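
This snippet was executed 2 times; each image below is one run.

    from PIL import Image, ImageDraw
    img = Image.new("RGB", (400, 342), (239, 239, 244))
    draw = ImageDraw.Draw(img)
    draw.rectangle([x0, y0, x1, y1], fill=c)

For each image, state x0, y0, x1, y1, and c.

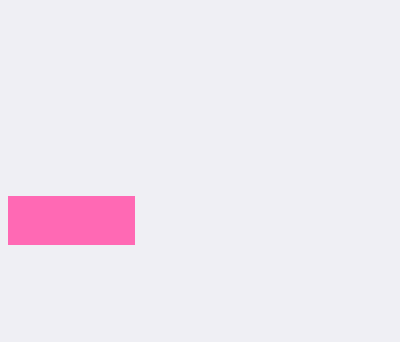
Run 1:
x0 = 8, y0 = 196, x1 = 134, y1 = 244, c = 'hotpink'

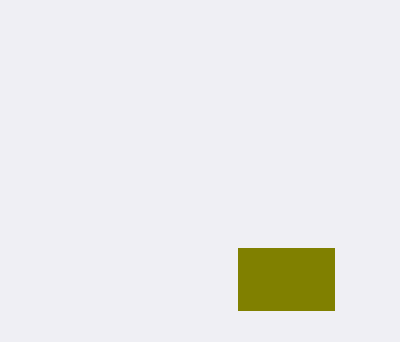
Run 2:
x0 = 238, y0 = 248, x1 = 334, y1 = 310, c = 'olive'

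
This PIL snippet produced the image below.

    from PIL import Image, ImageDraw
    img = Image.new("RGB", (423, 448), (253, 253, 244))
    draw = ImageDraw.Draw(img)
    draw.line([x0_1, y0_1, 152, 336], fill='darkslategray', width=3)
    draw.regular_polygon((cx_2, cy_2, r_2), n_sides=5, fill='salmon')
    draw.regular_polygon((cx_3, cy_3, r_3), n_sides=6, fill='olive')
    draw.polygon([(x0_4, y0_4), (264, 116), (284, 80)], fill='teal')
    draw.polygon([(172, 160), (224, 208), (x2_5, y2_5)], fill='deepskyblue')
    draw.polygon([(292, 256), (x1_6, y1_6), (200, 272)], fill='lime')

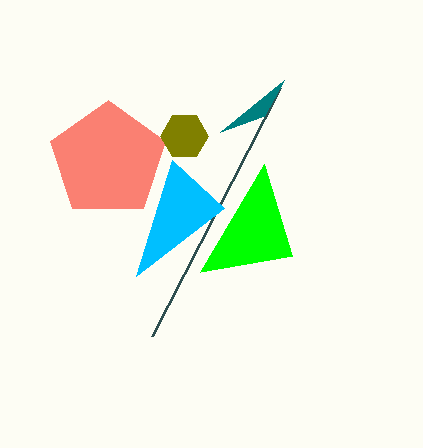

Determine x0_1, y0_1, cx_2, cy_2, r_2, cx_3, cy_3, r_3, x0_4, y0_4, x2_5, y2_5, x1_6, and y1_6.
x0_1 = 280; y0_1 = 88; cx_2 = 108; cy_2 = 160; r_2 = 60; cx_3 = 184; cy_3 = 136; r_3 = 24; x0_4 = 220; y0_4 = 132; x2_5 = 136; y2_5 = 276; x1_6 = 264; y1_6 = 164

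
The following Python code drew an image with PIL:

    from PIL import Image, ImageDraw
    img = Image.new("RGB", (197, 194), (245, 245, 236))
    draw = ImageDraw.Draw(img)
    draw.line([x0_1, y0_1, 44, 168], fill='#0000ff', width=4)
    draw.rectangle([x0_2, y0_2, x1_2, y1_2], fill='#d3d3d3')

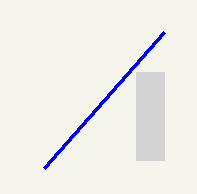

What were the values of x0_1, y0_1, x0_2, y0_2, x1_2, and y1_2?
x0_1 = 164, y0_1 = 32, x0_2 = 136, y0_2 = 72, x1_2 = 164, y1_2 = 160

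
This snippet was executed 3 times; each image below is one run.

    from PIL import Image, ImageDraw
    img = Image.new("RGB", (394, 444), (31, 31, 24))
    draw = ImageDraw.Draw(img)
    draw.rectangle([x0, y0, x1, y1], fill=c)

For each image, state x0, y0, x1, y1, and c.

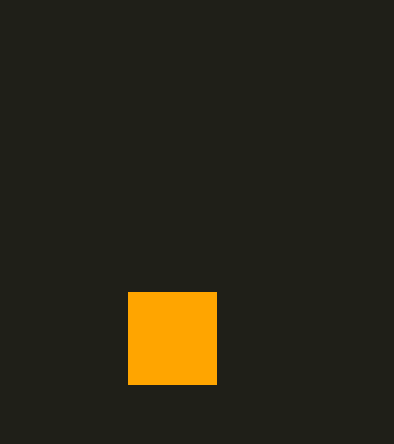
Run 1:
x0 = 128; y0 = 292; x1 = 216; y1 = 384; c = 'orange'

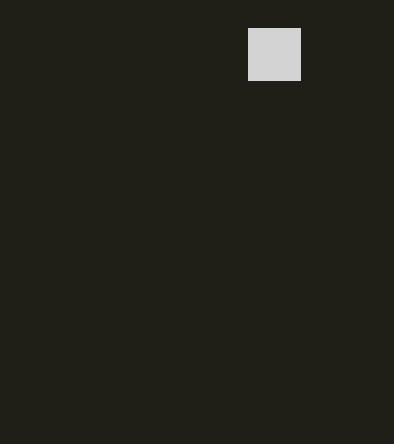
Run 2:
x0 = 248; y0 = 28; x1 = 300; y1 = 80; c = 'lightgray'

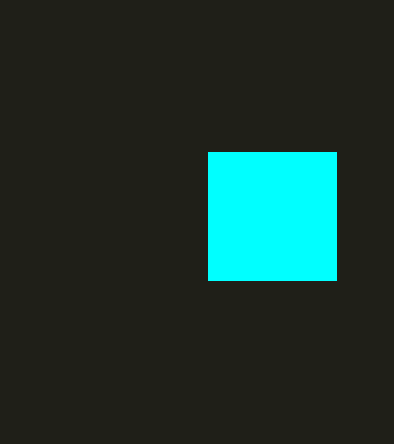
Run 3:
x0 = 208; y0 = 152; x1 = 336; y1 = 280; c = 'cyan'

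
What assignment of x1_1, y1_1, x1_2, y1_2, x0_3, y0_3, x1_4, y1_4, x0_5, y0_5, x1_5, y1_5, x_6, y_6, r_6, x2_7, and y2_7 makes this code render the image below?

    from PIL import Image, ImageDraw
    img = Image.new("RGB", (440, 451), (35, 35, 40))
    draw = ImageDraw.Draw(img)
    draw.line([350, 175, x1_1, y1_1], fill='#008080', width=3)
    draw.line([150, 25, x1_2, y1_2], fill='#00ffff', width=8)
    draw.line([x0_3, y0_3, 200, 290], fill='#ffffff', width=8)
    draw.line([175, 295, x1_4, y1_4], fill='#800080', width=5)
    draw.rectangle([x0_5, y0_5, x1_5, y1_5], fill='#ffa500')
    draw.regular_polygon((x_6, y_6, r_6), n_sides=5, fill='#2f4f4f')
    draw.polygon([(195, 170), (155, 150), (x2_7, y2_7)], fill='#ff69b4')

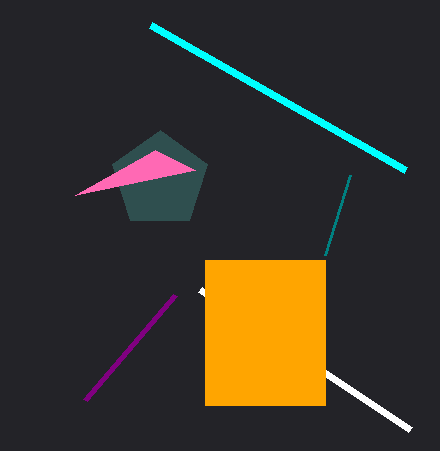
x1_1 = 325, y1_1 = 255, x1_2 = 405, y1_2 = 170, x0_3 = 410, y0_3 = 430, x1_4 = 85, y1_4 = 400, x0_5 = 205, y0_5 = 260, x1_5 = 325, y1_5 = 405, x_6 = 160, y_6 = 180, r_6 = 50, x2_7 = 75, y2_7 = 195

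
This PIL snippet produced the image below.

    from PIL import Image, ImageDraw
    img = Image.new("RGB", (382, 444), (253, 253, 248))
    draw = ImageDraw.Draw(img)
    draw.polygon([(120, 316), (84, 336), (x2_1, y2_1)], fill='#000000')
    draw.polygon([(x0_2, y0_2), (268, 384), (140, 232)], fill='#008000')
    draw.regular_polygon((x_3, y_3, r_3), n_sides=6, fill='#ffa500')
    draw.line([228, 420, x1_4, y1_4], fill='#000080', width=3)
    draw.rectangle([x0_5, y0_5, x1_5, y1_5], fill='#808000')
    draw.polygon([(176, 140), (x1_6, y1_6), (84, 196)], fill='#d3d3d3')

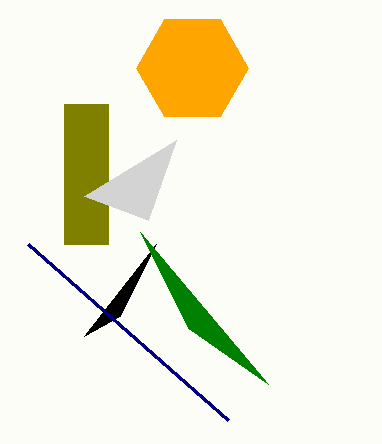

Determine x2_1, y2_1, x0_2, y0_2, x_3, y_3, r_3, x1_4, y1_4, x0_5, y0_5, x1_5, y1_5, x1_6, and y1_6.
x2_1 = 156
y2_1 = 244
x0_2 = 188
y0_2 = 328
x_3 = 192
y_3 = 68
r_3 = 56
x1_4 = 28
y1_4 = 244
x0_5 = 64
y0_5 = 104
x1_5 = 108
y1_5 = 244
x1_6 = 148
y1_6 = 220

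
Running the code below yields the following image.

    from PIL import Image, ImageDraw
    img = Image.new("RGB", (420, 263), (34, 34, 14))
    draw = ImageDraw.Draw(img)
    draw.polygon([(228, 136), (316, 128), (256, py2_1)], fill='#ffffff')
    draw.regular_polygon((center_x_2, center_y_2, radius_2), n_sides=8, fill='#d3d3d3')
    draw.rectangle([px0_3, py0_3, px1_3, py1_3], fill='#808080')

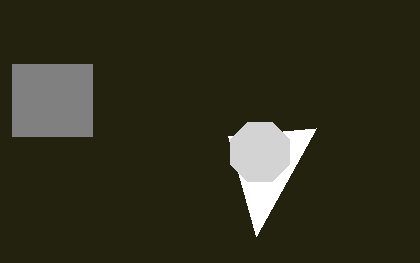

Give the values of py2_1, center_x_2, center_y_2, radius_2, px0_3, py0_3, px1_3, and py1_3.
py2_1 = 236
center_x_2 = 260
center_y_2 = 152
radius_2 = 32
px0_3 = 12
py0_3 = 64
px1_3 = 92
py1_3 = 136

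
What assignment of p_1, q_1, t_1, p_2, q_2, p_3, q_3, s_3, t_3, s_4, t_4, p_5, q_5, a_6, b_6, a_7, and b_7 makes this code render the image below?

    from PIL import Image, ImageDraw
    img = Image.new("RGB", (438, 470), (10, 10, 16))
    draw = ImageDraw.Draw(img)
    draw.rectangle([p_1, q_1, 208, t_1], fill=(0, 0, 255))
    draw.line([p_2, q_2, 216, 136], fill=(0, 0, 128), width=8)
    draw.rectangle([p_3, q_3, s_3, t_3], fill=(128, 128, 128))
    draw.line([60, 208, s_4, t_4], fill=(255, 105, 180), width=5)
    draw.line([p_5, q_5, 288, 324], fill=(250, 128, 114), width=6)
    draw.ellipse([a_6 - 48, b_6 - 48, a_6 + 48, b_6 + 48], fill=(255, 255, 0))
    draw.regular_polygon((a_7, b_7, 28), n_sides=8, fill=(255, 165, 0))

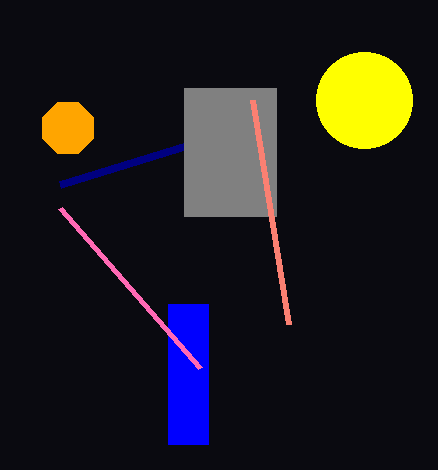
p_1 = 168
q_1 = 304
t_1 = 444
p_2 = 60
q_2 = 184
p_3 = 184
q_3 = 88
s_3 = 276
t_3 = 216
s_4 = 200
t_4 = 368
p_5 = 252
q_5 = 100
a_6 = 364
b_6 = 100
a_7 = 68
b_7 = 128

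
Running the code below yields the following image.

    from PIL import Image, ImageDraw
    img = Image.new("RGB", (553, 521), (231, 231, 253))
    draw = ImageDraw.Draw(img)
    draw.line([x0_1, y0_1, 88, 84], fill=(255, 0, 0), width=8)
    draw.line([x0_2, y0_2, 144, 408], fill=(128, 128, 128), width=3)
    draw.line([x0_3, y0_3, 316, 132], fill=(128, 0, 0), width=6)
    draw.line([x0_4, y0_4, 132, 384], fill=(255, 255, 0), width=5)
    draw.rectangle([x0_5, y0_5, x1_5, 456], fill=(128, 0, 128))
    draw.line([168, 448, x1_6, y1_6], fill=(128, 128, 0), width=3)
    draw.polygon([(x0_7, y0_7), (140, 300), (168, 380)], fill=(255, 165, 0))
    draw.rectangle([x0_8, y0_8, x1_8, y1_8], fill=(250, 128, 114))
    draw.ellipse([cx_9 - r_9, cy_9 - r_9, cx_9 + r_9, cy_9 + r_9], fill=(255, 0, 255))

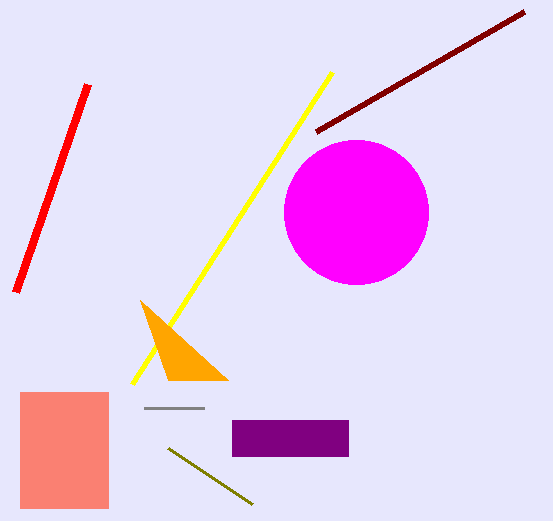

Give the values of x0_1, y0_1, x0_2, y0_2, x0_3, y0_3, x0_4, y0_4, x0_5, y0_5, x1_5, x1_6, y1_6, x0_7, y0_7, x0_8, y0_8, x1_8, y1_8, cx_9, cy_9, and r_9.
x0_1 = 16; y0_1 = 292; x0_2 = 204; y0_2 = 408; x0_3 = 524; y0_3 = 12; x0_4 = 332; y0_4 = 72; x0_5 = 232; y0_5 = 420; x1_5 = 348; x1_6 = 252; y1_6 = 504; x0_7 = 228; y0_7 = 380; x0_8 = 20; y0_8 = 392; x1_8 = 108; y1_8 = 508; cx_9 = 356; cy_9 = 212; r_9 = 72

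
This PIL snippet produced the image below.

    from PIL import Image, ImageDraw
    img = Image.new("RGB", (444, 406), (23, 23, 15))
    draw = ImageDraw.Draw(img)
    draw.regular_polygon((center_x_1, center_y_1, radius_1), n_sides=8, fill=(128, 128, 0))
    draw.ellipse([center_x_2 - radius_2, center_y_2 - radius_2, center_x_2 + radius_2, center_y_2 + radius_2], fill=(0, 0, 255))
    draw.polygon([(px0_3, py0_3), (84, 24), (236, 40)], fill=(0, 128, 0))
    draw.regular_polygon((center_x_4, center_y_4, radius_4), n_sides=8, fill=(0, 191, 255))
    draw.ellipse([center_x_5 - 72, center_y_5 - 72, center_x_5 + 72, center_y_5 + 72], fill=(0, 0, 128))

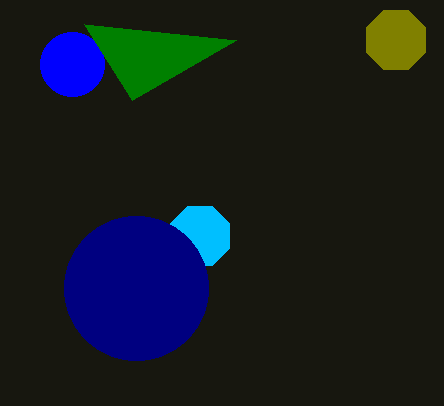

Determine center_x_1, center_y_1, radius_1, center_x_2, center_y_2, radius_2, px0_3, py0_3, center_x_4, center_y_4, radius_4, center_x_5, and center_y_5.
center_x_1 = 396, center_y_1 = 40, radius_1 = 32, center_x_2 = 72, center_y_2 = 64, radius_2 = 32, px0_3 = 132, py0_3 = 100, center_x_4 = 200, center_y_4 = 236, radius_4 = 32, center_x_5 = 136, center_y_5 = 288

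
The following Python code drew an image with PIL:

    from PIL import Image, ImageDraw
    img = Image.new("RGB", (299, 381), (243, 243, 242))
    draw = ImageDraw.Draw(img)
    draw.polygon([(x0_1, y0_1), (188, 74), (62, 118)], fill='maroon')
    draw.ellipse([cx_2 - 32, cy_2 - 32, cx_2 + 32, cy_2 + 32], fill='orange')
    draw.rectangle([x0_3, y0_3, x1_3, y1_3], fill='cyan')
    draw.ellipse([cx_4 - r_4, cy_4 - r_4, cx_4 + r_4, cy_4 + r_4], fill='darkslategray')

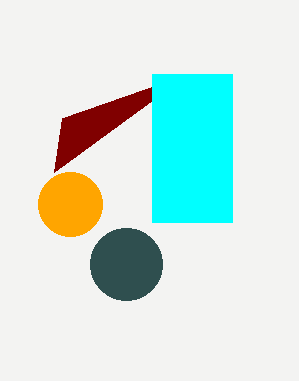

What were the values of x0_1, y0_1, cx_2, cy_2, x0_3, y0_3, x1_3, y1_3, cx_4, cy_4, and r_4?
x0_1 = 54; y0_1 = 172; cx_2 = 70; cy_2 = 204; x0_3 = 152; y0_3 = 74; x1_3 = 232; y1_3 = 222; cx_4 = 126; cy_4 = 264; r_4 = 36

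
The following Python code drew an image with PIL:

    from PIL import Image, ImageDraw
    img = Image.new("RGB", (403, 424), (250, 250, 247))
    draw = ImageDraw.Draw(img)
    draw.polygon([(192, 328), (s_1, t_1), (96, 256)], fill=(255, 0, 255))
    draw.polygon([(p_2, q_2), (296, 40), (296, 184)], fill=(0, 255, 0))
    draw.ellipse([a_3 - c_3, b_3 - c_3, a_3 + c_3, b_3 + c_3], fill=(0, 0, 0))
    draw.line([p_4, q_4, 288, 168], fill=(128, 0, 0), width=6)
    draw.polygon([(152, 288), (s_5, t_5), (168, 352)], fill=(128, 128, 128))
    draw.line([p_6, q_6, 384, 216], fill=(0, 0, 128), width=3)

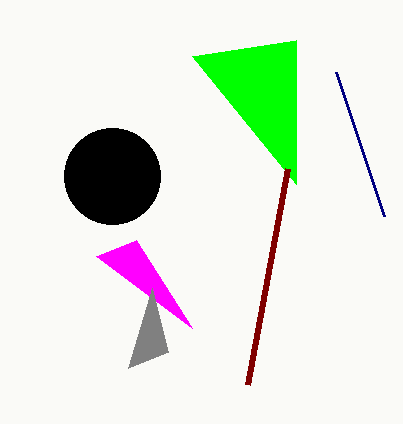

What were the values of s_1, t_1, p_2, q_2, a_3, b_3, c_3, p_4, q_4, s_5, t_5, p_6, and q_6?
s_1 = 136
t_1 = 240
p_2 = 192
q_2 = 56
a_3 = 112
b_3 = 176
c_3 = 48
p_4 = 248
q_4 = 384
s_5 = 128
t_5 = 368
p_6 = 336
q_6 = 72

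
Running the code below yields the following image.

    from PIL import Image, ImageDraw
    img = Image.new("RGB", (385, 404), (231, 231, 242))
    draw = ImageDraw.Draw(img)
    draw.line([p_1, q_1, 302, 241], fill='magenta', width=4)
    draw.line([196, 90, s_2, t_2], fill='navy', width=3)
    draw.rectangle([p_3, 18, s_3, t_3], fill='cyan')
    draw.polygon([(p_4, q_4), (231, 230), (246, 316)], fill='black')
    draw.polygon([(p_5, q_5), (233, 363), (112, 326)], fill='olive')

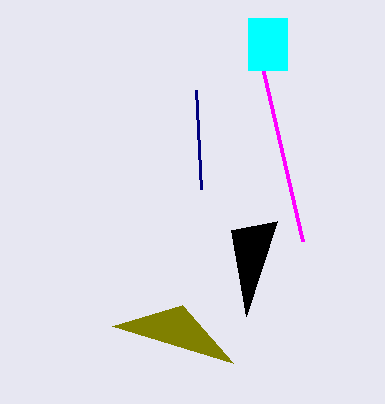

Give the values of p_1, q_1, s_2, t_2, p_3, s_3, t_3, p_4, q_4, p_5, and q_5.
p_1 = 251; q_1 = 20; s_2 = 201; t_2 = 189; p_3 = 248; s_3 = 287; t_3 = 70; p_4 = 277; q_4 = 221; p_5 = 182; q_5 = 305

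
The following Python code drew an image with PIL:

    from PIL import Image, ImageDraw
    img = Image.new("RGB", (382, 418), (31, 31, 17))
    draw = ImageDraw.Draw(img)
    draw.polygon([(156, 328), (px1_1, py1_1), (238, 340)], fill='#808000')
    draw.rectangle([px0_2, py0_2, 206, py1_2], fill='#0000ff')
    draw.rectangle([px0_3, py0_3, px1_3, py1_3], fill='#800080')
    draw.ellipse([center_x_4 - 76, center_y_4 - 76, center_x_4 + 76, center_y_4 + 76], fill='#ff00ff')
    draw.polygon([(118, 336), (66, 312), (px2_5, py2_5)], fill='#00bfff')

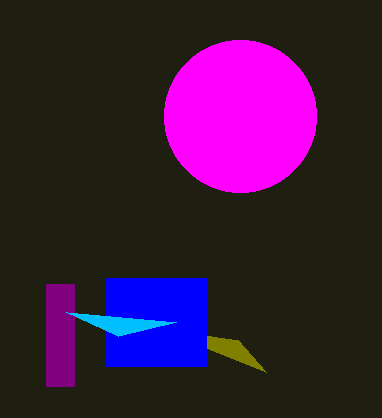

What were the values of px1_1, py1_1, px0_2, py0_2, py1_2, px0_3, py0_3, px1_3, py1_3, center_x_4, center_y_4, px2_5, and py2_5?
px1_1 = 266, py1_1 = 372, px0_2 = 106, py0_2 = 278, py1_2 = 366, px0_3 = 46, py0_3 = 284, px1_3 = 74, py1_3 = 386, center_x_4 = 240, center_y_4 = 116, px2_5 = 176, py2_5 = 322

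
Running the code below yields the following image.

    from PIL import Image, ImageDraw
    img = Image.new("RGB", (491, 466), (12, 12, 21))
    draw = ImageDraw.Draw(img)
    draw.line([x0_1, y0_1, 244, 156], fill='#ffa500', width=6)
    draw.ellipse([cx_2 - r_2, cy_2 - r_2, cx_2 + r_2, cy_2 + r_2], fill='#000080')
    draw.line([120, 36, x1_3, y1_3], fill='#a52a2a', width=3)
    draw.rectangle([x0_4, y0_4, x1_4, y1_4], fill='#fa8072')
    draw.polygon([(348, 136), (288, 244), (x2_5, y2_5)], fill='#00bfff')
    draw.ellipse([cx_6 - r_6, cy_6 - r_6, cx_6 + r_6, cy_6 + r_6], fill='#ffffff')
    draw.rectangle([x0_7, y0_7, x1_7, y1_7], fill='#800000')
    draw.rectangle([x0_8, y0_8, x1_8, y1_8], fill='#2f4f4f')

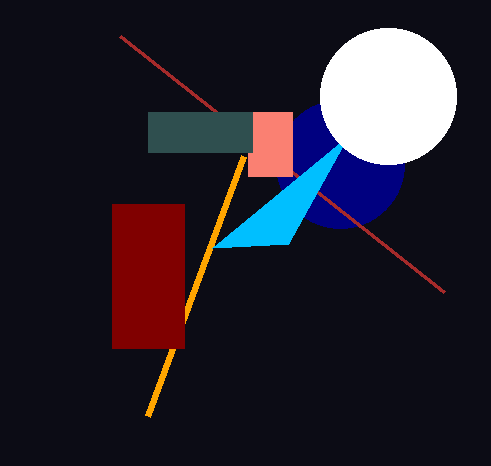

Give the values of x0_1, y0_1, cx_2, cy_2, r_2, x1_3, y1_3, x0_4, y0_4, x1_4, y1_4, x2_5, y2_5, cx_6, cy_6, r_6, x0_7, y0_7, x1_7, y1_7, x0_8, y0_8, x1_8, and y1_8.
x0_1 = 148, y0_1 = 416, cx_2 = 340, cy_2 = 164, r_2 = 64, x1_3 = 444, y1_3 = 292, x0_4 = 248, y0_4 = 112, x1_4 = 292, y1_4 = 176, x2_5 = 212, y2_5 = 248, cx_6 = 388, cy_6 = 96, r_6 = 68, x0_7 = 112, y0_7 = 204, x1_7 = 184, y1_7 = 348, x0_8 = 148, y0_8 = 112, x1_8 = 252, y1_8 = 152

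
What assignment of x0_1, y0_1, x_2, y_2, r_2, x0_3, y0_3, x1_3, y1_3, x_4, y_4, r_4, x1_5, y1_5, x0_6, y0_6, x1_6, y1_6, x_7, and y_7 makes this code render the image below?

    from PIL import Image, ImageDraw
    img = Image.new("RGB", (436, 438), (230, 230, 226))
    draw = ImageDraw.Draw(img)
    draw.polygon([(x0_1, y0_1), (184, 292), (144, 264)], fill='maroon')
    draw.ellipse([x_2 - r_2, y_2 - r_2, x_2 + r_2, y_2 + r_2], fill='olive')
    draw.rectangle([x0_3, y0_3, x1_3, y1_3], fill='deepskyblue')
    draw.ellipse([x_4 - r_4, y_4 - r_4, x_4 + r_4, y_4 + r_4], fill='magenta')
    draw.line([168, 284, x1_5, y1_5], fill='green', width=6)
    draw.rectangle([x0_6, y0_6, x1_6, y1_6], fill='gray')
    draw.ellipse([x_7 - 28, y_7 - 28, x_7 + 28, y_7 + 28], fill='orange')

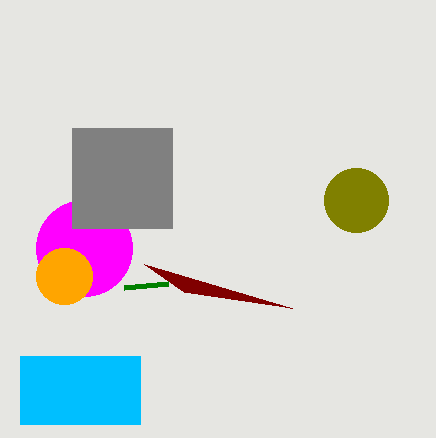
x0_1 = 292
y0_1 = 308
x_2 = 356
y_2 = 200
r_2 = 32
x0_3 = 20
y0_3 = 356
x1_3 = 140
y1_3 = 424
x_4 = 84
y_4 = 248
r_4 = 48
x1_5 = 124
y1_5 = 288
x0_6 = 72
y0_6 = 128
x1_6 = 172
y1_6 = 228
x_7 = 64
y_7 = 276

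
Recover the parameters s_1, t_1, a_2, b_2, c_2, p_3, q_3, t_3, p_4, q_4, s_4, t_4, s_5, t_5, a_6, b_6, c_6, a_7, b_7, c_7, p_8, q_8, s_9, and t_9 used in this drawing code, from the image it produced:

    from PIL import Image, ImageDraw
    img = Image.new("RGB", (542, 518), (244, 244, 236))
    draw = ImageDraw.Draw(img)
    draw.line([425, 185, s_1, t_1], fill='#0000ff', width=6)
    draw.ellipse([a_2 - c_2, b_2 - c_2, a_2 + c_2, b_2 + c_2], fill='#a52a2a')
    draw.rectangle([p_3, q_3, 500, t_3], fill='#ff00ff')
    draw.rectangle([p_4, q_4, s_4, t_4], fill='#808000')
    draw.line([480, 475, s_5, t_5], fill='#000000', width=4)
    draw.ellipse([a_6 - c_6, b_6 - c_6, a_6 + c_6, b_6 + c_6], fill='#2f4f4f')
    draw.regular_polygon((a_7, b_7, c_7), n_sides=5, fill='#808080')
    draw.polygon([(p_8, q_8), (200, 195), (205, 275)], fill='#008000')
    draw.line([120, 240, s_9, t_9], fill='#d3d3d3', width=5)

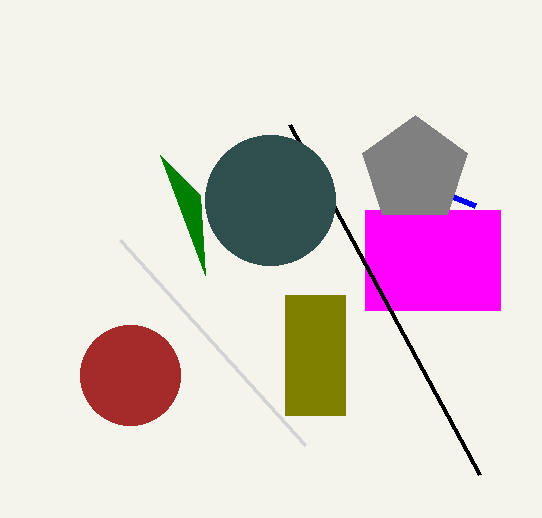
s_1 = 475
t_1 = 205
a_2 = 130
b_2 = 375
c_2 = 50
p_3 = 365
q_3 = 210
t_3 = 310
p_4 = 285
q_4 = 295
s_4 = 345
t_4 = 415
s_5 = 290
t_5 = 125
a_6 = 270
b_6 = 200
c_6 = 65
a_7 = 415
b_7 = 170
c_7 = 55
p_8 = 160
q_8 = 155
s_9 = 305
t_9 = 445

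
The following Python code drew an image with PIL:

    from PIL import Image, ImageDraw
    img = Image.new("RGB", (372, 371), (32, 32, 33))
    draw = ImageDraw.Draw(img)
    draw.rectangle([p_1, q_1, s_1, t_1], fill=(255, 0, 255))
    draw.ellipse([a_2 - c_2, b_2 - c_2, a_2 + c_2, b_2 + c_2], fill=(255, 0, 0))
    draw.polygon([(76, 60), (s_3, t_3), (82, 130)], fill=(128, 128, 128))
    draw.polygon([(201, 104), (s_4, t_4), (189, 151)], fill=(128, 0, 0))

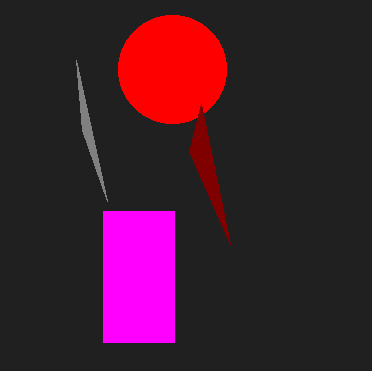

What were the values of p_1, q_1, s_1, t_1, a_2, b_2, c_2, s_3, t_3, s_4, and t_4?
p_1 = 103
q_1 = 211
s_1 = 174
t_1 = 342
a_2 = 172
b_2 = 69
c_2 = 54
s_3 = 107
t_3 = 201
s_4 = 230
t_4 = 244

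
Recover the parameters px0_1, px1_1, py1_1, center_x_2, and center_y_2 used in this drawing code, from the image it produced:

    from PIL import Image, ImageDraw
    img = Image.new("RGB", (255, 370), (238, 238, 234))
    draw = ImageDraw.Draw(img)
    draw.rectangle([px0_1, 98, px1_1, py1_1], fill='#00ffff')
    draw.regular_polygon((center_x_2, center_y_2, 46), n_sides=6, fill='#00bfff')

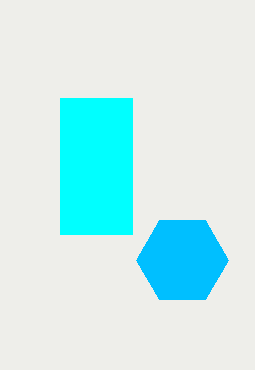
px0_1 = 60
px1_1 = 132
py1_1 = 234
center_x_2 = 182
center_y_2 = 260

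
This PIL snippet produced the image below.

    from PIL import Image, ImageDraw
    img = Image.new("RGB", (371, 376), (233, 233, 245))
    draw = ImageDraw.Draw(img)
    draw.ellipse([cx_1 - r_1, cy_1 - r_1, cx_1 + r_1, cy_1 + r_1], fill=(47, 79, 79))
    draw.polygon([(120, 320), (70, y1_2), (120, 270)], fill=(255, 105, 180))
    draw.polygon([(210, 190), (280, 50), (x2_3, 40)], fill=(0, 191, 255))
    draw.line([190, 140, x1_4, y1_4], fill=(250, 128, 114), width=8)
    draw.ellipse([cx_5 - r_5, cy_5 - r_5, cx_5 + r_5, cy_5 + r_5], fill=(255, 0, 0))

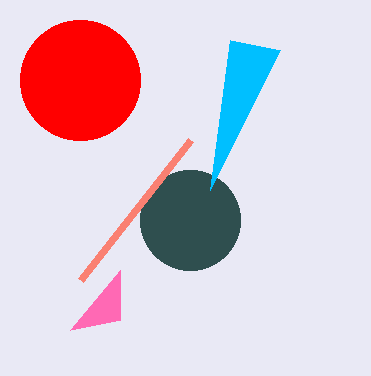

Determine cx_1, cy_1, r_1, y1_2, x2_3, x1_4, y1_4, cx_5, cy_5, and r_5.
cx_1 = 190
cy_1 = 220
r_1 = 50
y1_2 = 330
x2_3 = 230
x1_4 = 80
y1_4 = 280
cx_5 = 80
cy_5 = 80
r_5 = 60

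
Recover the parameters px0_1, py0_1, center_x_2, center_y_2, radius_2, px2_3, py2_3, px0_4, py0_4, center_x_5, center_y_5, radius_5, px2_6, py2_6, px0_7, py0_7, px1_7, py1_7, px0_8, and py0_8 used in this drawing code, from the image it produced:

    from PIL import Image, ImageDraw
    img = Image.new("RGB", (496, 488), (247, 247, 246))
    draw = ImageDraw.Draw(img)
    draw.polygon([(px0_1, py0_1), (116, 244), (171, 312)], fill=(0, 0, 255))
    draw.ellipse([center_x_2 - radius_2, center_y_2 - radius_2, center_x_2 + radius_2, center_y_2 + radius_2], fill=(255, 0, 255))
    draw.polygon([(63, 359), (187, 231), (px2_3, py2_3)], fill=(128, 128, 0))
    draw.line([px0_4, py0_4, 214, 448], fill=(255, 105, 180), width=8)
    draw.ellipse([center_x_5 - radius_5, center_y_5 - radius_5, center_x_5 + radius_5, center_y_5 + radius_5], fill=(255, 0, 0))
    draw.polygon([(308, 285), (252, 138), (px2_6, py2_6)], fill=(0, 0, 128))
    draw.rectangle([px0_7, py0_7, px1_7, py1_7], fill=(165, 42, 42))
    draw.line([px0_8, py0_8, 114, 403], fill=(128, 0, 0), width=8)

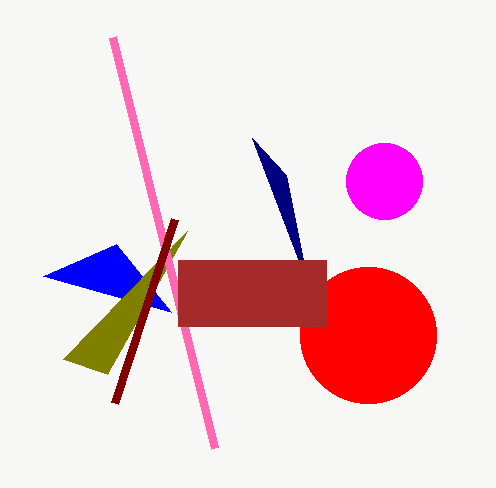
px0_1 = 43, py0_1 = 276, center_x_2 = 384, center_y_2 = 181, radius_2 = 38, px2_3 = 107, py2_3 = 374, px0_4 = 112, py0_4 = 37, center_x_5 = 368, center_y_5 = 335, radius_5 = 68, px2_6 = 286, py2_6 = 175, px0_7 = 178, py0_7 = 260, px1_7 = 326, py1_7 = 326, px0_8 = 174, py0_8 = 219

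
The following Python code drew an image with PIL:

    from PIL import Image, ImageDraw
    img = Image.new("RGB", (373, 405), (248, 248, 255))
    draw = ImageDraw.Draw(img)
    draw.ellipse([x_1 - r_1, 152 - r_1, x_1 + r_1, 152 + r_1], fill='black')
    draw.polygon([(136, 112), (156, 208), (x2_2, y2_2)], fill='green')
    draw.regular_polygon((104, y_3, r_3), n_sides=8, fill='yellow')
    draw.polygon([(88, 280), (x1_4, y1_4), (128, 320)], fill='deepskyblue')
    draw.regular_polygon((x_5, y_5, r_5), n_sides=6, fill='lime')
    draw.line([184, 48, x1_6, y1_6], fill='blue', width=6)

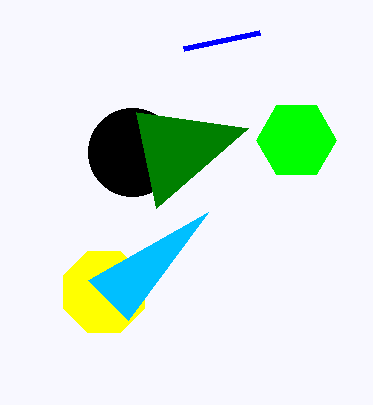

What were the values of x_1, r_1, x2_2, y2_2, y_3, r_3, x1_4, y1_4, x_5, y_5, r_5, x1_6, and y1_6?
x_1 = 132
r_1 = 44
x2_2 = 248
y2_2 = 128
y_3 = 292
r_3 = 44
x1_4 = 208
y1_4 = 212
x_5 = 296
y_5 = 140
r_5 = 40
x1_6 = 260
y1_6 = 32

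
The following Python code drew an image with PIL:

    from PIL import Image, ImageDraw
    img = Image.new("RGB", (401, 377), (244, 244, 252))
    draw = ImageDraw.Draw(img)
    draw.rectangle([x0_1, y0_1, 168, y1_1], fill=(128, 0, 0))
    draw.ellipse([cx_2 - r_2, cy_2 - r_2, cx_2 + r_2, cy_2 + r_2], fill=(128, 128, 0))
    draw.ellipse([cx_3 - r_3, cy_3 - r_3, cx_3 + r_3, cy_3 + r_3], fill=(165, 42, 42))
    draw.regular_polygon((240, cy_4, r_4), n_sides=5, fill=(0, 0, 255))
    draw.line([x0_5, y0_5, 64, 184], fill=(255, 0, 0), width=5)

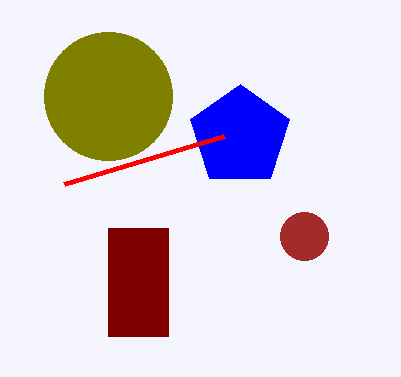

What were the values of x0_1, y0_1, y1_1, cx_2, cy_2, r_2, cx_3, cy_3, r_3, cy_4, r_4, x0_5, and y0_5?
x0_1 = 108
y0_1 = 228
y1_1 = 336
cx_2 = 108
cy_2 = 96
r_2 = 64
cx_3 = 304
cy_3 = 236
r_3 = 24
cy_4 = 136
r_4 = 52
x0_5 = 224
y0_5 = 136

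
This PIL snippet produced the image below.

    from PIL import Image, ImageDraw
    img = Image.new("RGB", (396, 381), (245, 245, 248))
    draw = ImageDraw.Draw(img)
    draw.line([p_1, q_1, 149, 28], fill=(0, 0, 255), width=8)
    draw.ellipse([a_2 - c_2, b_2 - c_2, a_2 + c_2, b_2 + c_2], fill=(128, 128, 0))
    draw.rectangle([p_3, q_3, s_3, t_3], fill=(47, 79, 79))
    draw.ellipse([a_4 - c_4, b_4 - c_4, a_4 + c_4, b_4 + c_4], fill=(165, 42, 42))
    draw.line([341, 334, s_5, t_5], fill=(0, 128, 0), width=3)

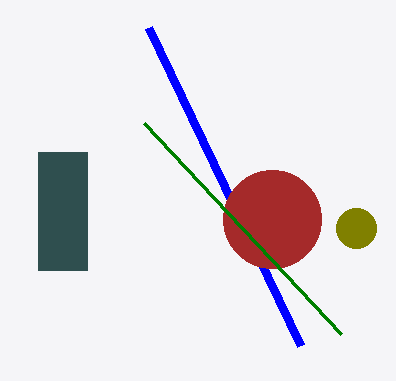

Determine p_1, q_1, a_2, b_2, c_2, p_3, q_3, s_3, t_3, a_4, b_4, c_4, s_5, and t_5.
p_1 = 301; q_1 = 346; a_2 = 356; b_2 = 228; c_2 = 20; p_3 = 38; q_3 = 152; s_3 = 87; t_3 = 270; a_4 = 272; b_4 = 219; c_4 = 49; s_5 = 144; t_5 = 123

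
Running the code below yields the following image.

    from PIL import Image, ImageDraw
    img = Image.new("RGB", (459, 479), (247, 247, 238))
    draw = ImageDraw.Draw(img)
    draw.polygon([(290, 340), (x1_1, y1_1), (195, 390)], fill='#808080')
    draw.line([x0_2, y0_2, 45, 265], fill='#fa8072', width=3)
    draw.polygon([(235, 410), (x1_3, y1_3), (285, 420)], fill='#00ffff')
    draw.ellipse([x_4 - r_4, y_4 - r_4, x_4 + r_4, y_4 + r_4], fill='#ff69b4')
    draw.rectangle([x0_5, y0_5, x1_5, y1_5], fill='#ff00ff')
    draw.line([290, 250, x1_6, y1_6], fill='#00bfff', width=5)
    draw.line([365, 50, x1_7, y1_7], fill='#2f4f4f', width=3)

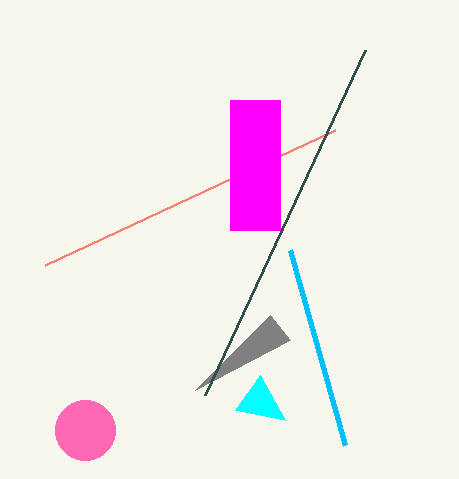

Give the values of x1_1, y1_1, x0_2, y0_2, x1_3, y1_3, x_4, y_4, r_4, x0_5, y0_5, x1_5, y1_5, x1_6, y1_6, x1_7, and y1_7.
x1_1 = 270; y1_1 = 315; x0_2 = 335; y0_2 = 130; x1_3 = 260; y1_3 = 375; x_4 = 85; y_4 = 430; r_4 = 30; x0_5 = 230; y0_5 = 100; x1_5 = 280; y1_5 = 230; x1_6 = 345; y1_6 = 445; x1_7 = 205; y1_7 = 395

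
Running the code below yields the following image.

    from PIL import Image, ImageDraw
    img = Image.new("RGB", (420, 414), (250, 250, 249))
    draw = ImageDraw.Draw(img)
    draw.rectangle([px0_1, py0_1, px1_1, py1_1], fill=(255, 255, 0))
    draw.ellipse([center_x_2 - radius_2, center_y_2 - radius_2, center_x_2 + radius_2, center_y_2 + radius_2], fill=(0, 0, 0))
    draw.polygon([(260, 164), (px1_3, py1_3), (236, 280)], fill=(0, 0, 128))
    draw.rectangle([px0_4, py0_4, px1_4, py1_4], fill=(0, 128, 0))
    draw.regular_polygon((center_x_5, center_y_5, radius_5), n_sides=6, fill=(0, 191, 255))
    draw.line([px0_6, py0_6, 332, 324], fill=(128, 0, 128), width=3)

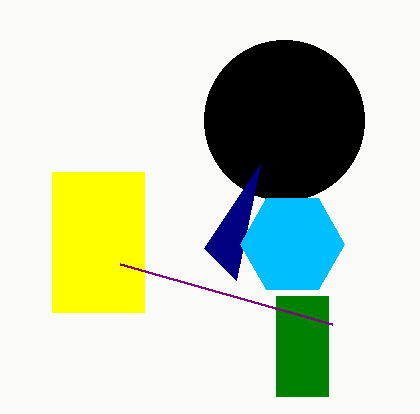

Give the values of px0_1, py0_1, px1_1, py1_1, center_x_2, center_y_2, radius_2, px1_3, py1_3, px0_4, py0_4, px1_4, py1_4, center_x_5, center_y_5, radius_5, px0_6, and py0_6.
px0_1 = 52; py0_1 = 172; px1_1 = 144; py1_1 = 312; center_x_2 = 284; center_y_2 = 120; radius_2 = 80; px1_3 = 204; py1_3 = 248; px0_4 = 276; py0_4 = 296; px1_4 = 328; py1_4 = 396; center_x_5 = 292; center_y_5 = 244; radius_5 = 52; px0_6 = 120; py0_6 = 264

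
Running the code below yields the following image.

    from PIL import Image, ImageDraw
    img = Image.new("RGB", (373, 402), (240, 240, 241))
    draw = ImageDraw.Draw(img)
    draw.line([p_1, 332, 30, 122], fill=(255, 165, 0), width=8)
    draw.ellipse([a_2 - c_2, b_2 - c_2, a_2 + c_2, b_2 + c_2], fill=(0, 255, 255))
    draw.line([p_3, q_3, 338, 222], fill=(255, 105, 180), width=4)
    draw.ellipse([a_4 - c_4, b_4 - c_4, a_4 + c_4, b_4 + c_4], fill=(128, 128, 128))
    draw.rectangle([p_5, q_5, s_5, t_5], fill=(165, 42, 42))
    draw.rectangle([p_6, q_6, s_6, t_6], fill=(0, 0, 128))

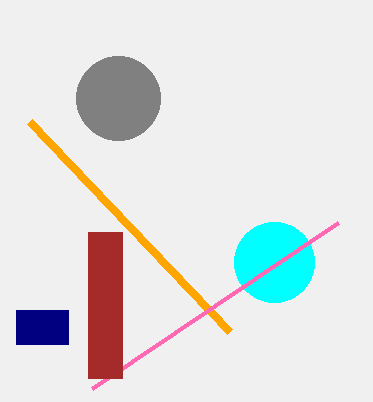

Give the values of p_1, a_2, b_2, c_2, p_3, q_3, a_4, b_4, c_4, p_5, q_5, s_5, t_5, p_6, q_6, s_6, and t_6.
p_1 = 230
a_2 = 274
b_2 = 262
c_2 = 40
p_3 = 92
q_3 = 388
a_4 = 118
b_4 = 98
c_4 = 42
p_5 = 88
q_5 = 232
s_5 = 122
t_5 = 378
p_6 = 16
q_6 = 310
s_6 = 68
t_6 = 344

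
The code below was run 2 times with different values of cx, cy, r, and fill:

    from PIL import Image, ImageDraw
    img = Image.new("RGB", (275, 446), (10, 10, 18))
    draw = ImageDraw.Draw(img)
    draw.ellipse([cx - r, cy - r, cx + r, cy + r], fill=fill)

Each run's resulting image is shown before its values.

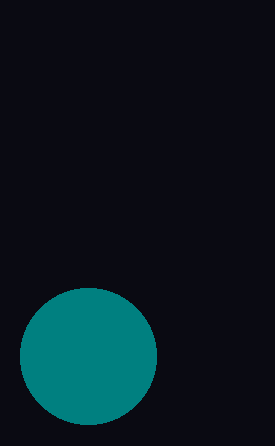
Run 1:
cx = 88, cy = 356, r = 68, fill = 'teal'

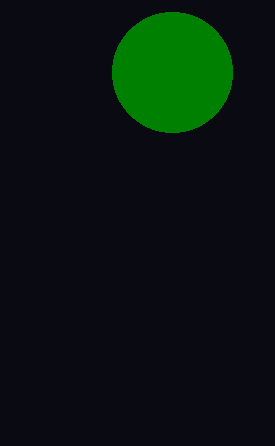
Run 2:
cx = 172, cy = 72, r = 60, fill = 'green'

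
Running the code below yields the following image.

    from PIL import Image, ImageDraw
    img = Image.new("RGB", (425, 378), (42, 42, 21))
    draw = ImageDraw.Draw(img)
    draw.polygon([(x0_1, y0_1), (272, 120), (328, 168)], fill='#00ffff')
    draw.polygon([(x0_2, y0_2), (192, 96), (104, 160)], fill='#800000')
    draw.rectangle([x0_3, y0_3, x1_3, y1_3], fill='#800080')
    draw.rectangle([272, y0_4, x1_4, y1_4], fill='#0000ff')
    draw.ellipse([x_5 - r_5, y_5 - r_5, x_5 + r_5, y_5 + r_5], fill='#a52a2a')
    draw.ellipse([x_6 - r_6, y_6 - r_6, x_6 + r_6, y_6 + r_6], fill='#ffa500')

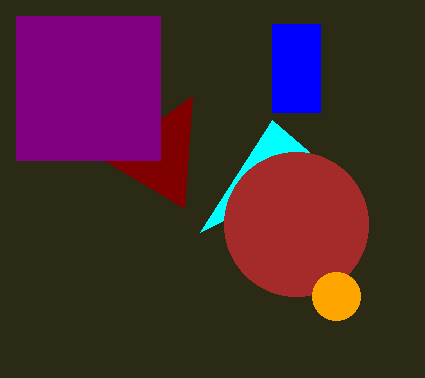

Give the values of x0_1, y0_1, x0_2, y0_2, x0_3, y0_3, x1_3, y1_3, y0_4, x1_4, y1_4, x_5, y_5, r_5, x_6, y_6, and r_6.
x0_1 = 200; y0_1 = 232; x0_2 = 184; y0_2 = 208; x0_3 = 16; y0_3 = 16; x1_3 = 160; y1_3 = 160; y0_4 = 24; x1_4 = 320; y1_4 = 112; x_5 = 296; y_5 = 224; r_5 = 72; x_6 = 336; y_6 = 296; r_6 = 24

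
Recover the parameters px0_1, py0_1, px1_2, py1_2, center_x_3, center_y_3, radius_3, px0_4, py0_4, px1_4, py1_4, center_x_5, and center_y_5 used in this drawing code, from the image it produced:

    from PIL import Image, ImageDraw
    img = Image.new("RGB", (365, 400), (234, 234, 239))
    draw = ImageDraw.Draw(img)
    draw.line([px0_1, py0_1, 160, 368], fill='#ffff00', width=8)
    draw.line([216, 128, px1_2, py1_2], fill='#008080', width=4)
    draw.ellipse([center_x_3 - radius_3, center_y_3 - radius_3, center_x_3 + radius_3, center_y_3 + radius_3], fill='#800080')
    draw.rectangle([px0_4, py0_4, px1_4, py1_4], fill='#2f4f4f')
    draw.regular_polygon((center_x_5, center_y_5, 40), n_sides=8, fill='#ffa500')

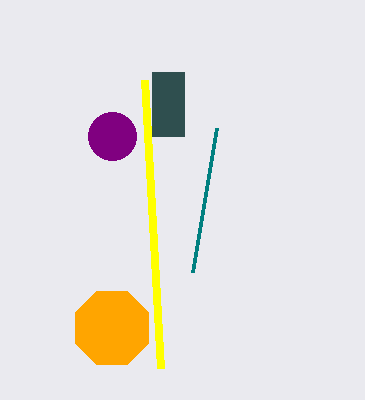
px0_1 = 144
py0_1 = 80
px1_2 = 192
py1_2 = 272
center_x_3 = 112
center_y_3 = 136
radius_3 = 24
px0_4 = 152
py0_4 = 72
px1_4 = 184
py1_4 = 136
center_x_5 = 112
center_y_5 = 328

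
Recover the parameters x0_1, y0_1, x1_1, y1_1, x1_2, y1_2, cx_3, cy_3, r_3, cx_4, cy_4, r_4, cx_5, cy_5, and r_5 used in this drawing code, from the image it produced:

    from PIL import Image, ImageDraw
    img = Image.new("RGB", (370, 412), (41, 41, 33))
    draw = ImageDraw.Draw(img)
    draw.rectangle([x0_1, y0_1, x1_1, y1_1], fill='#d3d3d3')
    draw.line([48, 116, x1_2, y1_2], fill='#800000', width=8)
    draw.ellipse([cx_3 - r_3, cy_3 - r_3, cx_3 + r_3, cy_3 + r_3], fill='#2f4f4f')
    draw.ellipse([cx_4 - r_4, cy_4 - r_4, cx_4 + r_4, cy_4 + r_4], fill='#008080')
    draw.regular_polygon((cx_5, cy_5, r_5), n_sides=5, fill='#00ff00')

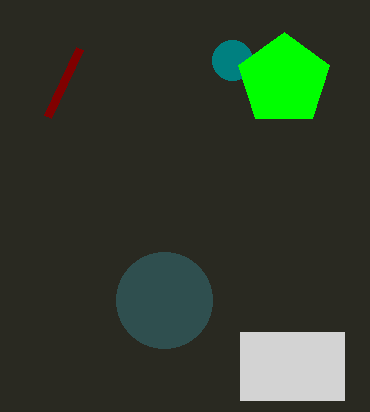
x0_1 = 240, y0_1 = 332, x1_1 = 344, y1_1 = 400, x1_2 = 80, y1_2 = 48, cx_3 = 164, cy_3 = 300, r_3 = 48, cx_4 = 232, cy_4 = 60, r_4 = 20, cx_5 = 284, cy_5 = 80, r_5 = 48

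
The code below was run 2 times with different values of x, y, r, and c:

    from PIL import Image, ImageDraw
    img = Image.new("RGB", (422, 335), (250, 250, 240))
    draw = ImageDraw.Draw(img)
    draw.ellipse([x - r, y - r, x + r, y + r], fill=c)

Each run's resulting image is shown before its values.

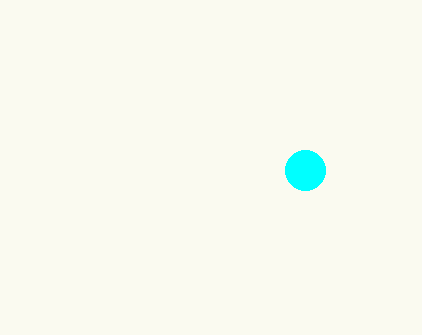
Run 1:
x = 305
y = 170
r = 20
c = 'cyan'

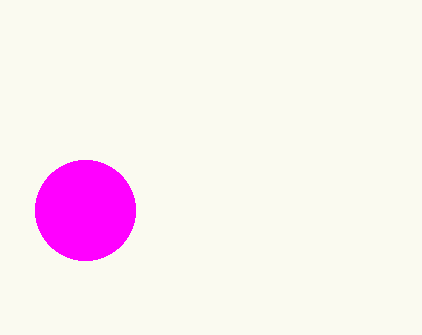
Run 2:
x = 85, y = 210, r = 50, c = 'magenta'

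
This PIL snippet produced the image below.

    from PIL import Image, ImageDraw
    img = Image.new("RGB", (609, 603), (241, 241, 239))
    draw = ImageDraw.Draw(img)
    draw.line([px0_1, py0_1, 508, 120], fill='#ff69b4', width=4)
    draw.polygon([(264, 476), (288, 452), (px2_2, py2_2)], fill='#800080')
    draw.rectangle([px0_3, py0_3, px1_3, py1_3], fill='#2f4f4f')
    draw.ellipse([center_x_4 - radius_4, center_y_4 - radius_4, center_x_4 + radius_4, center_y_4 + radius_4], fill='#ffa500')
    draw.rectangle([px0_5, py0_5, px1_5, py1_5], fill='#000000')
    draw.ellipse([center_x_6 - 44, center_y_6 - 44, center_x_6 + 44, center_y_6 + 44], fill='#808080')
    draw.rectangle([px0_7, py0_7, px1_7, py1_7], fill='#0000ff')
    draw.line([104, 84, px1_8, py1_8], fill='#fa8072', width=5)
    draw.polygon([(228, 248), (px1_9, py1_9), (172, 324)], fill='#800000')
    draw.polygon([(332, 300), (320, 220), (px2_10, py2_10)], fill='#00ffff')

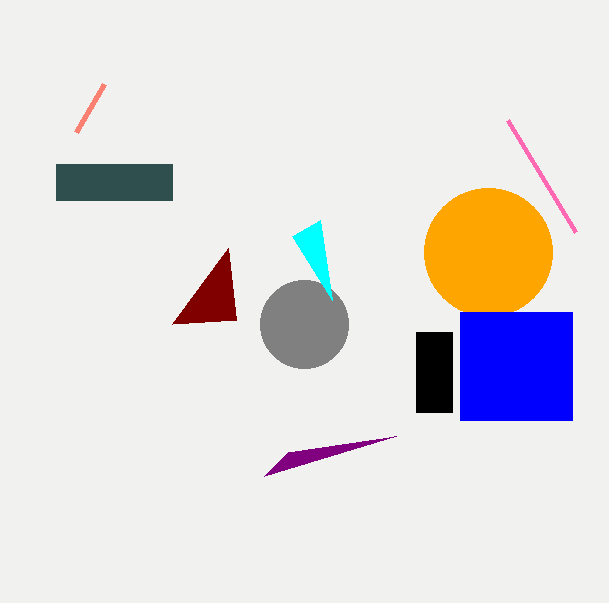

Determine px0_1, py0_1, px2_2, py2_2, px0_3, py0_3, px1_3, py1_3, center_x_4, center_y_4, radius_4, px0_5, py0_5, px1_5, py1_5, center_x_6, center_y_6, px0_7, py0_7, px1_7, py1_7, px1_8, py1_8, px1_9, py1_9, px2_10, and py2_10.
px0_1 = 576; py0_1 = 232; px2_2 = 396; py2_2 = 436; px0_3 = 56; py0_3 = 164; px1_3 = 172; py1_3 = 200; center_x_4 = 488; center_y_4 = 252; radius_4 = 64; px0_5 = 416; py0_5 = 332; px1_5 = 452; py1_5 = 412; center_x_6 = 304; center_y_6 = 324; px0_7 = 460; py0_7 = 312; px1_7 = 572; py1_7 = 420; px1_8 = 76; py1_8 = 132; px1_9 = 236; py1_9 = 320; px2_10 = 292; py2_10 = 236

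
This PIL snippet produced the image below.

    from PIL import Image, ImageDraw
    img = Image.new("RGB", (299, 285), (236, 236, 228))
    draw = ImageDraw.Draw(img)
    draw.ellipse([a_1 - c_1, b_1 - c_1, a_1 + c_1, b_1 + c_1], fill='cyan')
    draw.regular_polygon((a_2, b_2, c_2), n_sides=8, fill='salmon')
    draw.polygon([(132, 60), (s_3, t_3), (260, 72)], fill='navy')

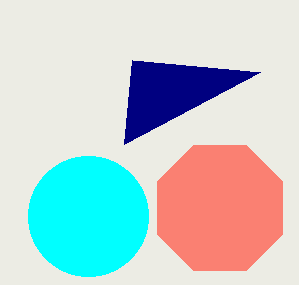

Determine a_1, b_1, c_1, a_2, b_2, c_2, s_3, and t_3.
a_1 = 88, b_1 = 216, c_1 = 60, a_2 = 220, b_2 = 208, c_2 = 68, s_3 = 124, t_3 = 144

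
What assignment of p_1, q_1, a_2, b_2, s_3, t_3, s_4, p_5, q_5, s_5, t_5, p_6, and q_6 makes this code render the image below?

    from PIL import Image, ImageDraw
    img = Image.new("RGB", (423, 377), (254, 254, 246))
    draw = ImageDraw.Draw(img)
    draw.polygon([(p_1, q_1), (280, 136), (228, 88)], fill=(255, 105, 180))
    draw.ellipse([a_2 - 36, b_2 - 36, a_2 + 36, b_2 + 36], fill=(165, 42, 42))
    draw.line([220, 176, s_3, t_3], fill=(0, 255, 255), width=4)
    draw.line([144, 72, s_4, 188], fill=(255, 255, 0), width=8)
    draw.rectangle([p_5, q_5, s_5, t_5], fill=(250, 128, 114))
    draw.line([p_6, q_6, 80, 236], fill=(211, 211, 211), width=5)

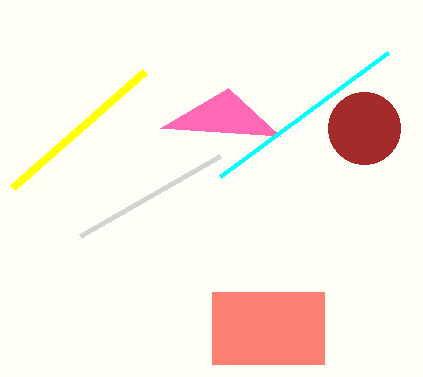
p_1 = 160
q_1 = 128
a_2 = 364
b_2 = 128
s_3 = 388
t_3 = 52
s_4 = 12
p_5 = 212
q_5 = 292
s_5 = 324
t_5 = 364
p_6 = 220
q_6 = 156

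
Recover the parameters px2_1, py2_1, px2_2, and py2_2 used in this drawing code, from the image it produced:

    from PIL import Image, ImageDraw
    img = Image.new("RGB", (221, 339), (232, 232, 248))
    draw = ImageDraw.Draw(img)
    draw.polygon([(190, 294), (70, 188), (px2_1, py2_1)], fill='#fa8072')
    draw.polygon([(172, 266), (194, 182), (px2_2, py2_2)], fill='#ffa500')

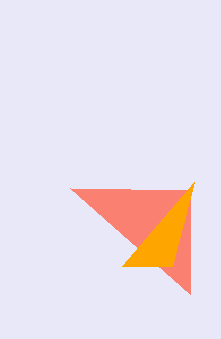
px2_1 = 190; py2_1 = 190; px2_2 = 122; py2_2 = 266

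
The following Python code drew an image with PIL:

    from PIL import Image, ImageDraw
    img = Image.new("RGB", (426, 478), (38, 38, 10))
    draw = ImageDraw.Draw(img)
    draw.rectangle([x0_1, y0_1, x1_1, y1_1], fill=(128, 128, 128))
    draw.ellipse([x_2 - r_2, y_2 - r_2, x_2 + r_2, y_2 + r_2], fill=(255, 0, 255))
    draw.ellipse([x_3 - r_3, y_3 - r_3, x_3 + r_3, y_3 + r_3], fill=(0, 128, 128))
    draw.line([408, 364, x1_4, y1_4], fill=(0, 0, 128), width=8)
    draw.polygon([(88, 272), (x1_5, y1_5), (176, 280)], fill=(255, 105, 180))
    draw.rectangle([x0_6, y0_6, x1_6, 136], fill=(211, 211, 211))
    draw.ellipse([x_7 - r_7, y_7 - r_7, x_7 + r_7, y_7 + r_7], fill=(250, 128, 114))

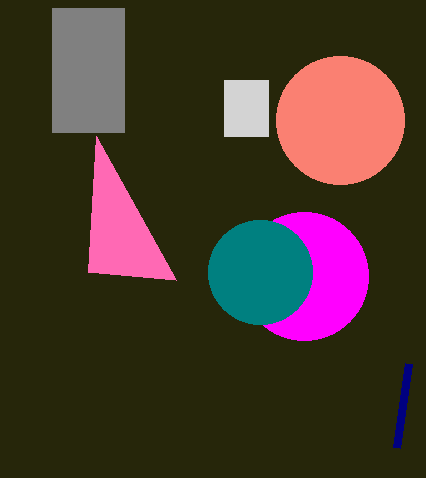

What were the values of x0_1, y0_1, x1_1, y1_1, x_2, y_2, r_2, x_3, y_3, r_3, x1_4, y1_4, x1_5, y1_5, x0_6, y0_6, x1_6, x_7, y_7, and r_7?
x0_1 = 52; y0_1 = 8; x1_1 = 124; y1_1 = 132; x_2 = 304; y_2 = 276; r_2 = 64; x_3 = 260; y_3 = 272; r_3 = 52; x1_4 = 396; y1_4 = 448; x1_5 = 96; y1_5 = 136; x0_6 = 224; y0_6 = 80; x1_6 = 268; x_7 = 340; y_7 = 120; r_7 = 64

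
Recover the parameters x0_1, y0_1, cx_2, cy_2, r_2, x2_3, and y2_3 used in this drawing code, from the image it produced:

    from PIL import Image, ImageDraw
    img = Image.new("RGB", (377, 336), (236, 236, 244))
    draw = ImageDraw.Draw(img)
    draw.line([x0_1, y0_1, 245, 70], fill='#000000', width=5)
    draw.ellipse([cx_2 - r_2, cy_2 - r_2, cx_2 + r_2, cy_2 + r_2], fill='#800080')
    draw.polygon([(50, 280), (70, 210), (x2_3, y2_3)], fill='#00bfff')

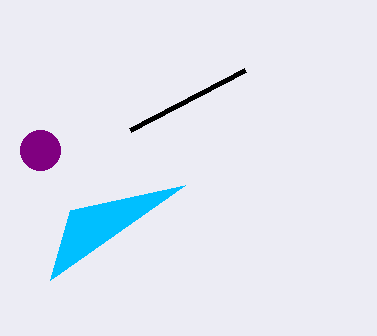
x0_1 = 130
y0_1 = 130
cx_2 = 40
cy_2 = 150
r_2 = 20
x2_3 = 185
y2_3 = 185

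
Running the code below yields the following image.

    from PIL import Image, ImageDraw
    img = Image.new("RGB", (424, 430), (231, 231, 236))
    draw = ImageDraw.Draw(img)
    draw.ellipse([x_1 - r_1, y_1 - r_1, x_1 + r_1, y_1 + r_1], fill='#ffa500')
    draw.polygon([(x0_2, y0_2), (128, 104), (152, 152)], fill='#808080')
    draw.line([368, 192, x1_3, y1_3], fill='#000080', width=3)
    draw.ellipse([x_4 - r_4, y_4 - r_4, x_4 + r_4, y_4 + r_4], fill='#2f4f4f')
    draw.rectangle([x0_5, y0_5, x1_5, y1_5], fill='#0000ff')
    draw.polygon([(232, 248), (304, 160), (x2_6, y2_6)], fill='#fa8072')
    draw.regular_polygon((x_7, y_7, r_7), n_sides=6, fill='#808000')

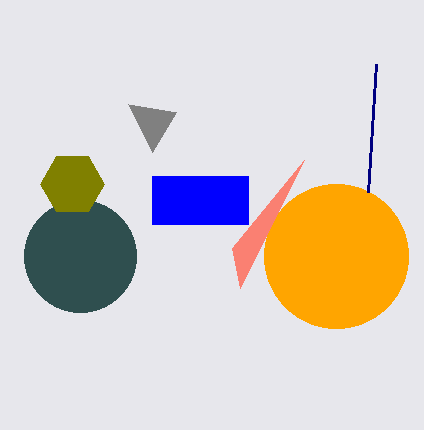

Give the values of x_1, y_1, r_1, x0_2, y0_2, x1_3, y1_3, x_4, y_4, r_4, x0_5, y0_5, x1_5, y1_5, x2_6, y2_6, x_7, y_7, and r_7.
x_1 = 336, y_1 = 256, r_1 = 72, x0_2 = 176, y0_2 = 112, x1_3 = 376, y1_3 = 64, x_4 = 80, y_4 = 256, r_4 = 56, x0_5 = 152, y0_5 = 176, x1_5 = 248, y1_5 = 224, x2_6 = 240, y2_6 = 288, x_7 = 72, y_7 = 184, r_7 = 32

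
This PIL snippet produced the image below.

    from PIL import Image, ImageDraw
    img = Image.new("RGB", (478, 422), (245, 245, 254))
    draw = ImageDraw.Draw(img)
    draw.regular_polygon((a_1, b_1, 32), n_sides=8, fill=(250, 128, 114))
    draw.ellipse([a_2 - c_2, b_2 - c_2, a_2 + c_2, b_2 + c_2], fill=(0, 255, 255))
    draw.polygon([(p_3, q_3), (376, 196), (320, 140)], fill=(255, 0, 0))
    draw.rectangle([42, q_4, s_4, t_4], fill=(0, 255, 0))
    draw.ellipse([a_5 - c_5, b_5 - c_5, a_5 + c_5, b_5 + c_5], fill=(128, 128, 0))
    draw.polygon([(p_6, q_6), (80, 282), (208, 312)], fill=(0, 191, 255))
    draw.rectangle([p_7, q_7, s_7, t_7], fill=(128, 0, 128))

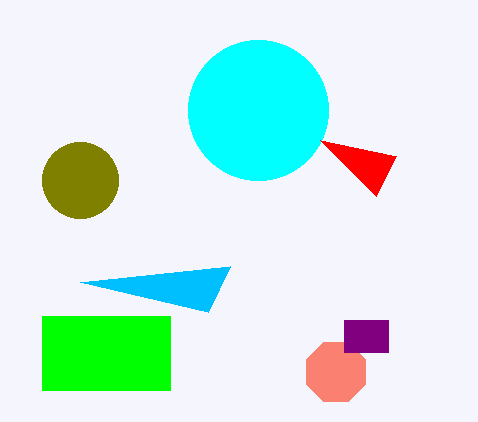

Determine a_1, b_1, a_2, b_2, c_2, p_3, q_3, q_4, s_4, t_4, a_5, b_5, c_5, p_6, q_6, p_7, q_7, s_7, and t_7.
a_1 = 336
b_1 = 372
a_2 = 258
b_2 = 110
c_2 = 70
p_3 = 396
q_3 = 156
q_4 = 316
s_4 = 170
t_4 = 390
a_5 = 80
b_5 = 180
c_5 = 38
p_6 = 230
q_6 = 266
p_7 = 344
q_7 = 320
s_7 = 388
t_7 = 352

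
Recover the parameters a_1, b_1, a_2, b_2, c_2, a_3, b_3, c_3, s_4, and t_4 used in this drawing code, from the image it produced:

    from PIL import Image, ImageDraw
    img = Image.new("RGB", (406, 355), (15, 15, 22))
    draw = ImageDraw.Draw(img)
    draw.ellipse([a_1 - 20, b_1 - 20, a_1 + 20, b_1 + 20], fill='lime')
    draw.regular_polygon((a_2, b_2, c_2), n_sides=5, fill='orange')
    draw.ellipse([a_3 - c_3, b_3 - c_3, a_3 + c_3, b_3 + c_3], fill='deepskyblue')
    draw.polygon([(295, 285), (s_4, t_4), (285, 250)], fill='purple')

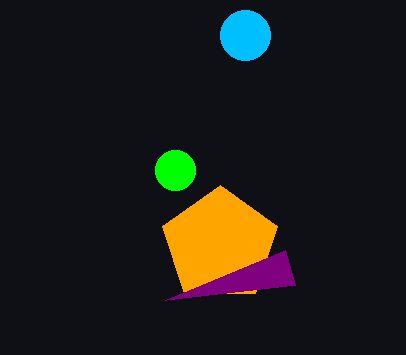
a_1 = 175
b_1 = 170
a_2 = 220
b_2 = 245
c_2 = 60
a_3 = 245
b_3 = 35
c_3 = 25
s_4 = 165
t_4 = 300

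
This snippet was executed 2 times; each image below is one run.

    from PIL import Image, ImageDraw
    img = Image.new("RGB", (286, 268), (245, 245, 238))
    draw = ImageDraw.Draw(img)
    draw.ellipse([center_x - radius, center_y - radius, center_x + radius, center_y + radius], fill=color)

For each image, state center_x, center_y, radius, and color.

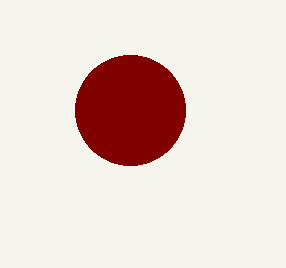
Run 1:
center_x = 130, center_y = 110, radius = 55, color = 'maroon'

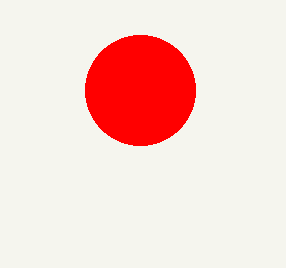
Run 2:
center_x = 140
center_y = 90
radius = 55
color = 'red'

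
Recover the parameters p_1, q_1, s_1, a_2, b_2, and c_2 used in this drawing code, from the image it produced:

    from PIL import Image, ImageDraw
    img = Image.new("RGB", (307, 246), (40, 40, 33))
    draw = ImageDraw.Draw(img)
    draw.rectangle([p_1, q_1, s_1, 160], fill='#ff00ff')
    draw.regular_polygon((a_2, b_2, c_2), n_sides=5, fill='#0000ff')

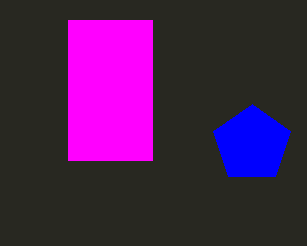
p_1 = 68; q_1 = 20; s_1 = 152; a_2 = 252; b_2 = 144; c_2 = 40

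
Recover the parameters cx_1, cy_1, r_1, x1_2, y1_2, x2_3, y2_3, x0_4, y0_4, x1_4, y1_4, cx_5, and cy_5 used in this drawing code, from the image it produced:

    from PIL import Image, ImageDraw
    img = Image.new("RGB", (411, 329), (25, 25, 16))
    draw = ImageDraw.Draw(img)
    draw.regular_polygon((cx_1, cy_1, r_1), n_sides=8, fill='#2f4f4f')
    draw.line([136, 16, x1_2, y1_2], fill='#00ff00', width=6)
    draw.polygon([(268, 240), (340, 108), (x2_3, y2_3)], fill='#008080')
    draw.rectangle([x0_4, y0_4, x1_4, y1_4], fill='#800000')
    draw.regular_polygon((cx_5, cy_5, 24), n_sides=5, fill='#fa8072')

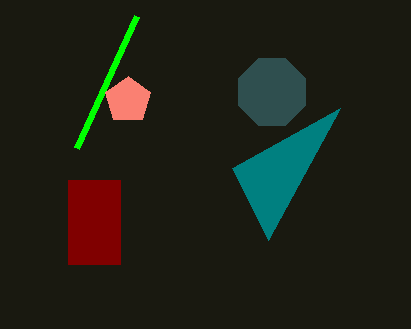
cx_1 = 272; cy_1 = 92; r_1 = 36; x1_2 = 76; y1_2 = 148; x2_3 = 232; y2_3 = 168; x0_4 = 68; y0_4 = 180; x1_4 = 120; y1_4 = 264; cx_5 = 128; cy_5 = 100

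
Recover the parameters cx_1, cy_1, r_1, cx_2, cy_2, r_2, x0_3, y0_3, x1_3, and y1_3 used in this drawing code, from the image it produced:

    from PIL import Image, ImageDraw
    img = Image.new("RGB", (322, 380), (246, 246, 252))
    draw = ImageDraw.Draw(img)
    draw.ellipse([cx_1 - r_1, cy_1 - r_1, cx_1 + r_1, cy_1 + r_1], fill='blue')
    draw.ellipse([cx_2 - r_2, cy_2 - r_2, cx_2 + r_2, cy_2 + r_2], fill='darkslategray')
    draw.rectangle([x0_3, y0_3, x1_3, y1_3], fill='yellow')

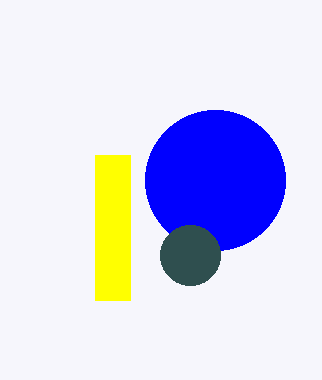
cx_1 = 215; cy_1 = 180; r_1 = 70; cx_2 = 190; cy_2 = 255; r_2 = 30; x0_3 = 95; y0_3 = 155; x1_3 = 130; y1_3 = 300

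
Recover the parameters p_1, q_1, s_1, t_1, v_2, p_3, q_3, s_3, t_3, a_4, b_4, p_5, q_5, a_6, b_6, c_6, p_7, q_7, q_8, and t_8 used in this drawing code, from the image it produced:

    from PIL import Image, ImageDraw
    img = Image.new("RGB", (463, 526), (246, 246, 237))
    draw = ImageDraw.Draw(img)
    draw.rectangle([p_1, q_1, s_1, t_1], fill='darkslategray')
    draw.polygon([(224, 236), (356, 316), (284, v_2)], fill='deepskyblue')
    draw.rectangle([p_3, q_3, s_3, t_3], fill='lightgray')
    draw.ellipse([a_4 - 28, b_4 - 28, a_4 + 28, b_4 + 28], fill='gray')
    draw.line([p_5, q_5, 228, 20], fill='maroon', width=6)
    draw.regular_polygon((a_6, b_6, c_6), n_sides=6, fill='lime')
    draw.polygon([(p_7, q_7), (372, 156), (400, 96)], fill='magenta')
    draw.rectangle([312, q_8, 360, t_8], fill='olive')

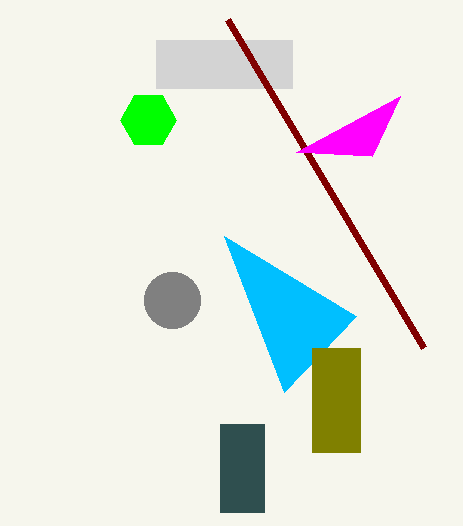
p_1 = 220
q_1 = 424
s_1 = 264
t_1 = 512
v_2 = 392
p_3 = 156
q_3 = 40
s_3 = 292
t_3 = 88
a_4 = 172
b_4 = 300
p_5 = 424
q_5 = 348
a_6 = 148
b_6 = 120
c_6 = 28
p_7 = 296
q_7 = 152
q_8 = 348
t_8 = 452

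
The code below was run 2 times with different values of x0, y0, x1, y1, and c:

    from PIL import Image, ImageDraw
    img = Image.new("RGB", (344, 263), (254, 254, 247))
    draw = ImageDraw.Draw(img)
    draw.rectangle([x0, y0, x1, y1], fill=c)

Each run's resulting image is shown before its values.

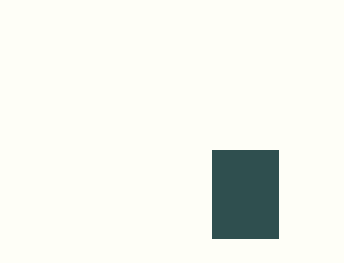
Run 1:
x0 = 212; y0 = 150; x1 = 278; y1 = 238; c = 'darkslategray'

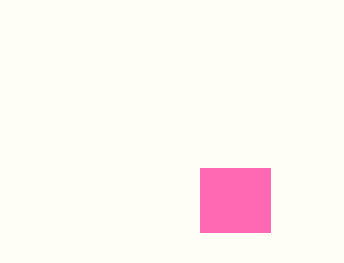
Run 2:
x0 = 200, y0 = 168, x1 = 270, y1 = 232, c = 'hotpink'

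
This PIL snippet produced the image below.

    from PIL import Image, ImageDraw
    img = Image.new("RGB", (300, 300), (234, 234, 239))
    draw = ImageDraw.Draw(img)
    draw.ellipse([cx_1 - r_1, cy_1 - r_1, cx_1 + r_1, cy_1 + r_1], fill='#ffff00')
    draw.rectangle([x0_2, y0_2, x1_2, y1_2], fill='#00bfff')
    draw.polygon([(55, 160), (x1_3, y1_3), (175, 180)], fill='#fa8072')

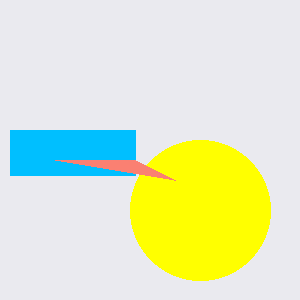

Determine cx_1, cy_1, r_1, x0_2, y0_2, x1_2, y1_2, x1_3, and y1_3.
cx_1 = 200; cy_1 = 210; r_1 = 70; x0_2 = 10; y0_2 = 130; x1_2 = 135; y1_2 = 175; x1_3 = 135; y1_3 = 160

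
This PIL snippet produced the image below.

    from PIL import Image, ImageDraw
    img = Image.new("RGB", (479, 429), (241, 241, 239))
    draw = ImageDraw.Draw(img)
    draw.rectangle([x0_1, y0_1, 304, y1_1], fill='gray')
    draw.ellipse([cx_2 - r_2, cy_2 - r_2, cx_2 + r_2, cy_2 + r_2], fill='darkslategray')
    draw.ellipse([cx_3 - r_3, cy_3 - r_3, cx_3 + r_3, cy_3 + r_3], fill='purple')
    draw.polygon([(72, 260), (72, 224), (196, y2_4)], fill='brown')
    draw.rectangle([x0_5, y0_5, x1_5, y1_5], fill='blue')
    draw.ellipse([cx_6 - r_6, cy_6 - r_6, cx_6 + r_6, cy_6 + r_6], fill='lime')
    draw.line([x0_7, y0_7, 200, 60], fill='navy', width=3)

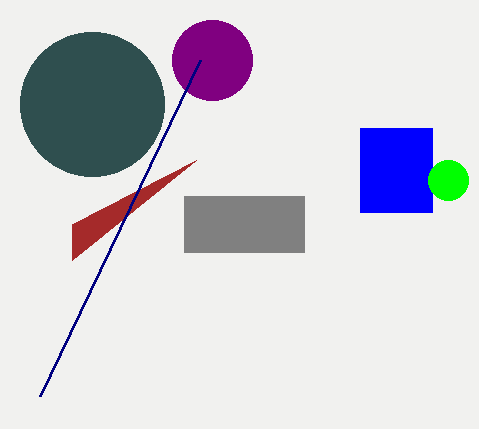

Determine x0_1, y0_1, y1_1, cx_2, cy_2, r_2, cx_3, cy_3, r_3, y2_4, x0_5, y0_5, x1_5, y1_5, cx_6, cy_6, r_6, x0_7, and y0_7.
x0_1 = 184, y0_1 = 196, y1_1 = 252, cx_2 = 92, cy_2 = 104, r_2 = 72, cx_3 = 212, cy_3 = 60, r_3 = 40, y2_4 = 160, x0_5 = 360, y0_5 = 128, x1_5 = 432, y1_5 = 212, cx_6 = 448, cy_6 = 180, r_6 = 20, x0_7 = 40, y0_7 = 396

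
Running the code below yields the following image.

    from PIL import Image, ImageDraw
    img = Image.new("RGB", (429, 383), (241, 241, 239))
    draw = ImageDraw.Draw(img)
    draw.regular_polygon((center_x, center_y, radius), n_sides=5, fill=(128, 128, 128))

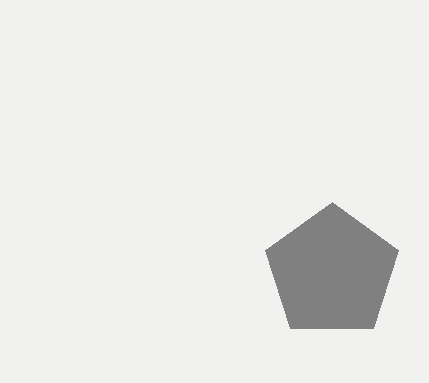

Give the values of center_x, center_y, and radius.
center_x = 332
center_y = 272
radius = 70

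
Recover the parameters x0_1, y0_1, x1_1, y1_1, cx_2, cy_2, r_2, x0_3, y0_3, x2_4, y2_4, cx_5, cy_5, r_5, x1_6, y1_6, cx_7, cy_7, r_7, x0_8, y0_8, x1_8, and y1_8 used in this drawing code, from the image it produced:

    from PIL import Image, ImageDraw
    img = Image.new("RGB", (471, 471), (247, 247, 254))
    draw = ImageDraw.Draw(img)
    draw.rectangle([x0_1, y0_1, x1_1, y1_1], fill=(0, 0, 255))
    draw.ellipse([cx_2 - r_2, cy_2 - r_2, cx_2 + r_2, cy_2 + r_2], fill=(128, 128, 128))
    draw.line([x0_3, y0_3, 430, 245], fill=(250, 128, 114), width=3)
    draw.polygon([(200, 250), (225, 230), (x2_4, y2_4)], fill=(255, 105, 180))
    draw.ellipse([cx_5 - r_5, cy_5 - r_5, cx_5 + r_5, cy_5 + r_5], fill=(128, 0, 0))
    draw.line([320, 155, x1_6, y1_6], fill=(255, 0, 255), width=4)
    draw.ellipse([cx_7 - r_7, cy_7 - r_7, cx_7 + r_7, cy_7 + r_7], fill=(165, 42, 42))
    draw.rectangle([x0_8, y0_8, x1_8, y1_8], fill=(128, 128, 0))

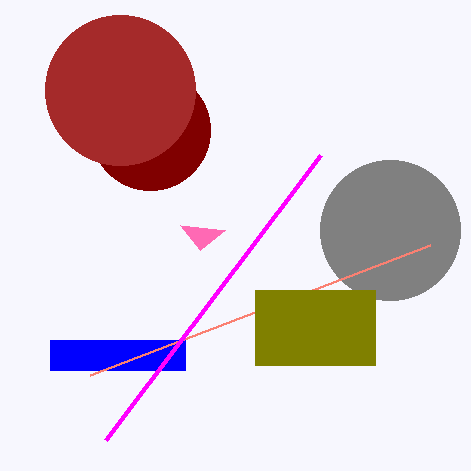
x0_1 = 50, y0_1 = 340, x1_1 = 185, y1_1 = 370, cx_2 = 390, cy_2 = 230, r_2 = 70, x0_3 = 90, y0_3 = 375, x2_4 = 180, y2_4 = 225, cx_5 = 150, cy_5 = 130, r_5 = 60, x1_6 = 105, y1_6 = 440, cx_7 = 120, cy_7 = 90, r_7 = 75, x0_8 = 255, y0_8 = 290, x1_8 = 375, y1_8 = 365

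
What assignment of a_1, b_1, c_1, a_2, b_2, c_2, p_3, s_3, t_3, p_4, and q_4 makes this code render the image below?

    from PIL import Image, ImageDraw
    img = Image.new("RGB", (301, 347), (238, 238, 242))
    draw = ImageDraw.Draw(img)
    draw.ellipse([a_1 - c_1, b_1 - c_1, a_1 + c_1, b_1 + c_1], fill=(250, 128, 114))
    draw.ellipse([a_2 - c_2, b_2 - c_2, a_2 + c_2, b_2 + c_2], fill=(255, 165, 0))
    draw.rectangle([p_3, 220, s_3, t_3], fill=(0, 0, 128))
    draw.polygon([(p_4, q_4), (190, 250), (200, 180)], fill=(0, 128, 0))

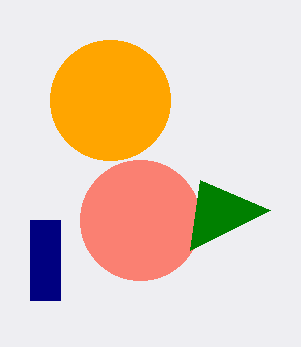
a_1 = 140; b_1 = 220; c_1 = 60; a_2 = 110; b_2 = 100; c_2 = 60; p_3 = 30; s_3 = 60; t_3 = 300; p_4 = 270; q_4 = 210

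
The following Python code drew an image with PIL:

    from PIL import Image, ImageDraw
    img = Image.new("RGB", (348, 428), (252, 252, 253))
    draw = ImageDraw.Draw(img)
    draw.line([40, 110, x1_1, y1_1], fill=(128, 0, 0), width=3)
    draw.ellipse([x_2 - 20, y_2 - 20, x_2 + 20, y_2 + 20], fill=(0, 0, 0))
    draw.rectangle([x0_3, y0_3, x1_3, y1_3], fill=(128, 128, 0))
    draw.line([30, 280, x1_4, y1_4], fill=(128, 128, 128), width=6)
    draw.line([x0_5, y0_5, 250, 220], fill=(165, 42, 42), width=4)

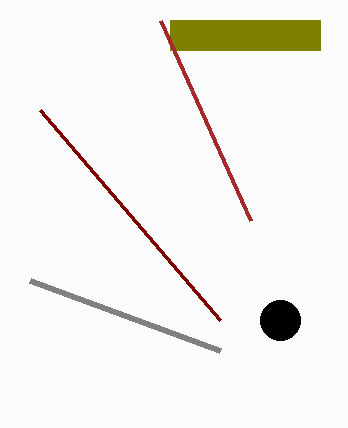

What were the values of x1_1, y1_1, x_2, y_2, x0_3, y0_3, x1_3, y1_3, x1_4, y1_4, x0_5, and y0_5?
x1_1 = 220
y1_1 = 320
x_2 = 280
y_2 = 320
x0_3 = 170
y0_3 = 20
x1_3 = 320
y1_3 = 50
x1_4 = 220
y1_4 = 350
x0_5 = 160
y0_5 = 20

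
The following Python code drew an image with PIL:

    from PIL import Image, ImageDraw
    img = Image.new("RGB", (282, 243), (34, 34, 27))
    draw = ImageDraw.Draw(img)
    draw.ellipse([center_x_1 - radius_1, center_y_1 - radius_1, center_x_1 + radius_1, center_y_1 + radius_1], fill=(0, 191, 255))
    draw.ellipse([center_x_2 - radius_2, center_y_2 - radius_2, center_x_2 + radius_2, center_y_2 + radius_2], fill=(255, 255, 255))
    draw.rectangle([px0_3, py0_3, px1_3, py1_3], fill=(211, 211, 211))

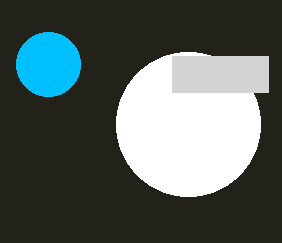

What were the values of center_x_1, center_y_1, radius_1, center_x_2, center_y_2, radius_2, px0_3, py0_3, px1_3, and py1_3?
center_x_1 = 48; center_y_1 = 64; radius_1 = 32; center_x_2 = 188; center_y_2 = 124; radius_2 = 72; px0_3 = 172; py0_3 = 56; px1_3 = 268; py1_3 = 92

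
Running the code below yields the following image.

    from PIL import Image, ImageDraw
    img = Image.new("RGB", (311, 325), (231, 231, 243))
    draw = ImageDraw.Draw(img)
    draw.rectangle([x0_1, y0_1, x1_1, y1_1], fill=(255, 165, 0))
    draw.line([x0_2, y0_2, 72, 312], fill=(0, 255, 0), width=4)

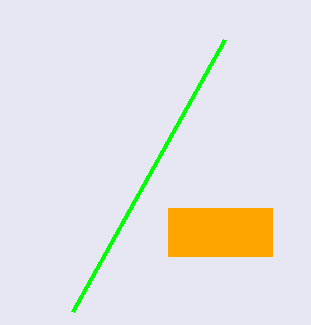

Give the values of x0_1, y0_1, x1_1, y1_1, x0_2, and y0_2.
x0_1 = 168
y0_1 = 208
x1_1 = 272
y1_1 = 256
x0_2 = 224
y0_2 = 40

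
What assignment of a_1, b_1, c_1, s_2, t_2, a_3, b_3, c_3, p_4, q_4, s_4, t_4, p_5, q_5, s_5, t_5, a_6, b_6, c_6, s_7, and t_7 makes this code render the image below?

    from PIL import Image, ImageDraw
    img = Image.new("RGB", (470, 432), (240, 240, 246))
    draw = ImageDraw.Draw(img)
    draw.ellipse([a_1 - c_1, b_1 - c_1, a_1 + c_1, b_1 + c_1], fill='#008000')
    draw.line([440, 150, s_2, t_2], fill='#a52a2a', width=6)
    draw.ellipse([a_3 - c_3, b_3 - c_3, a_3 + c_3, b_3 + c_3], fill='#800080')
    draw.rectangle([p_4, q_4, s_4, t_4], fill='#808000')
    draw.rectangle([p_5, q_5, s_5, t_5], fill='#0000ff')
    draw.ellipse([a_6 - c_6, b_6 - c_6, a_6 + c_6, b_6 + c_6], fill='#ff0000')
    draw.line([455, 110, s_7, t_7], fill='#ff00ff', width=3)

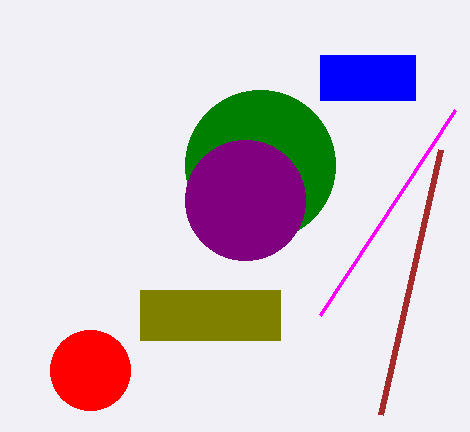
a_1 = 260; b_1 = 165; c_1 = 75; s_2 = 380; t_2 = 415; a_3 = 245; b_3 = 200; c_3 = 60; p_4 = 140; q_4 = 290; s_4 = 280; t_4 = 340; p_5 = 320; q_5 = 55; s_5 = 415; t_5 = 100; a_6 = 90; b_6 = 370; c_6 = 40; s_7 = 320; t_7 = 315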